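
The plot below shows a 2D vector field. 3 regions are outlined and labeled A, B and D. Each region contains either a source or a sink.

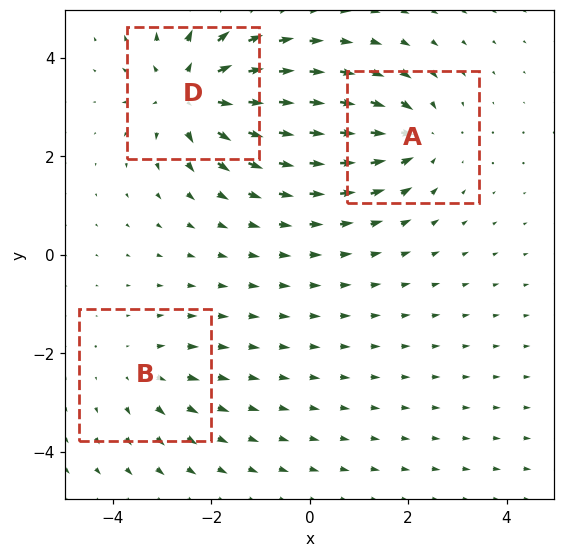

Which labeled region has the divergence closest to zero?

B

Divergence at each region's feature centre — A: about -4, B: about +2, D: about +5. Region B is closest to zero.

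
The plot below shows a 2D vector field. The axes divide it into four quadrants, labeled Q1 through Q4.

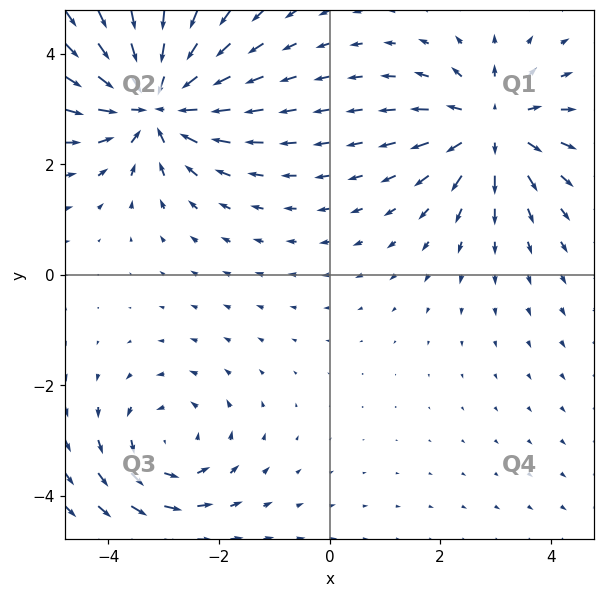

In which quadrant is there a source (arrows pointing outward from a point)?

The source sits at approximately (3.0, 2.7), which lies in quadrant Q1. The divergence there is about +4, positive as expected for a source.

Q1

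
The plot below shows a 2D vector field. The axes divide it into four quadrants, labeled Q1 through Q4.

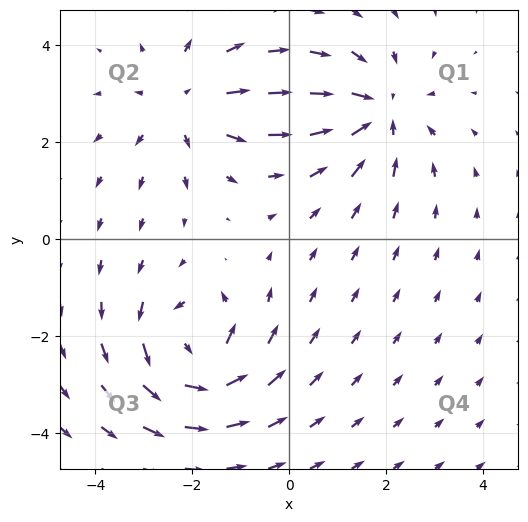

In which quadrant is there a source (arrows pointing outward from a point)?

Q2

The source sits at approximately (-2.1, 2.8), which lies in quadrant Q2. The divergence there is about +3, positive as expected for a source.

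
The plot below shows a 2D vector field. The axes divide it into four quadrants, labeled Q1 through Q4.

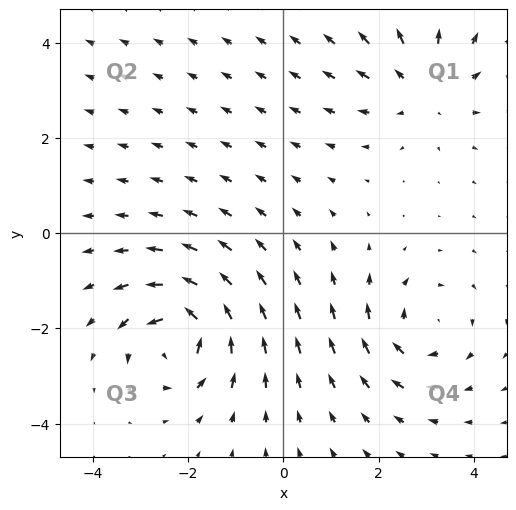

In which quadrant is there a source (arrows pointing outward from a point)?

The source sits at approximately (2.9, 3.1), which lies in quadrant Q1. The divergence there is about +3, positive as expected for a source.

Q1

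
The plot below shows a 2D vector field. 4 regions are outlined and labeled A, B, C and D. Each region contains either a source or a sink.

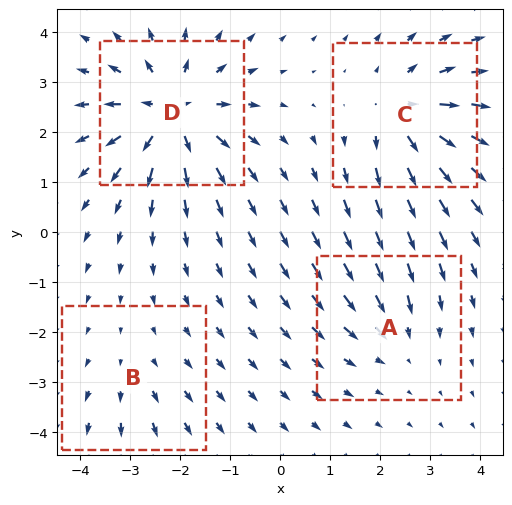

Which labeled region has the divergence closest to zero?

B

Divergence at each region's feature centre — A: about -3, B: about +2, C: about +5, D: about +7. Region B is closest to zero.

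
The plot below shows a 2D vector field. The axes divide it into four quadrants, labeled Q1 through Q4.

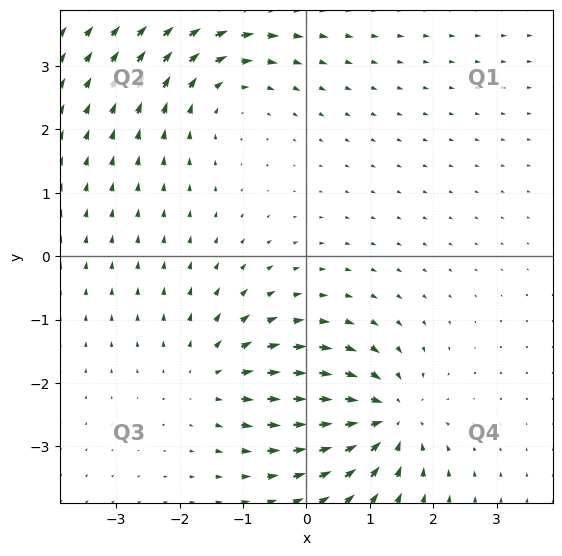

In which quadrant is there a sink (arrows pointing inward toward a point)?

Q4

The sink sits at approximately (1.3, -2.6), which lies in quadrant Q4. The divergence there is about -4, negative as expected for a sink.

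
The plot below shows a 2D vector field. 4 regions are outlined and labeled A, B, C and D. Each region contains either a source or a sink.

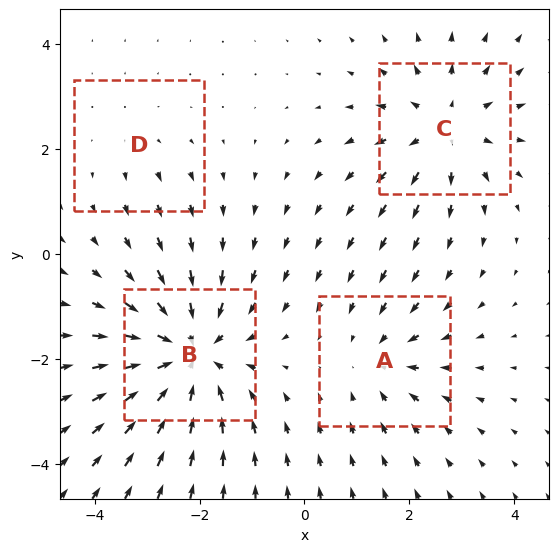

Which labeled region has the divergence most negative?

Divergence at each region's feature centre — A: about -3, B: about -6, C: about +4, D: about +2. Region B is most negative.

B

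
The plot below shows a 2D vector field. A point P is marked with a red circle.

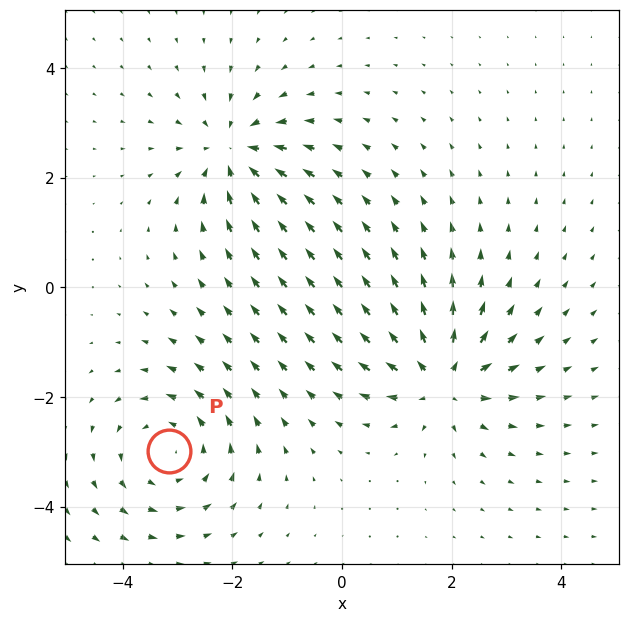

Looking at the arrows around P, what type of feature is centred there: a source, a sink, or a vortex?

vortex

At P (-3.2, -3.0) the arrows circulate counterclockwise. Divergence ≈0, curl about +3 — near-zero divergence with nonzero curl is a vortex.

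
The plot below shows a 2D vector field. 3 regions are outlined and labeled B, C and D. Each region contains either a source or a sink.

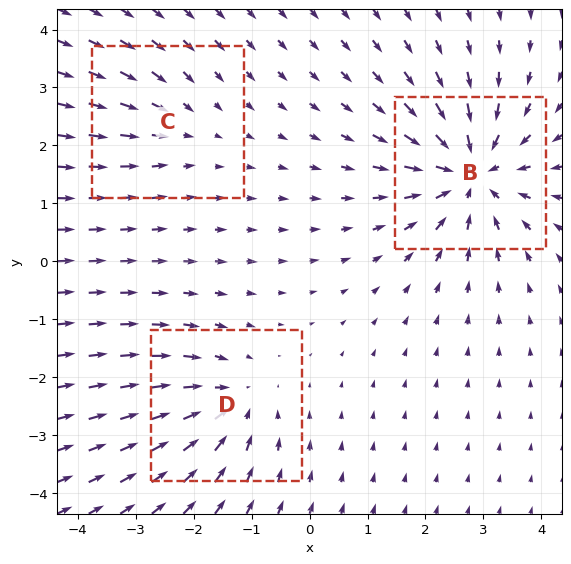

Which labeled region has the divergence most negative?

Divergence at each region's feature centre — B: about -5, C: about -2, D: about -3. Region B is most negative.

B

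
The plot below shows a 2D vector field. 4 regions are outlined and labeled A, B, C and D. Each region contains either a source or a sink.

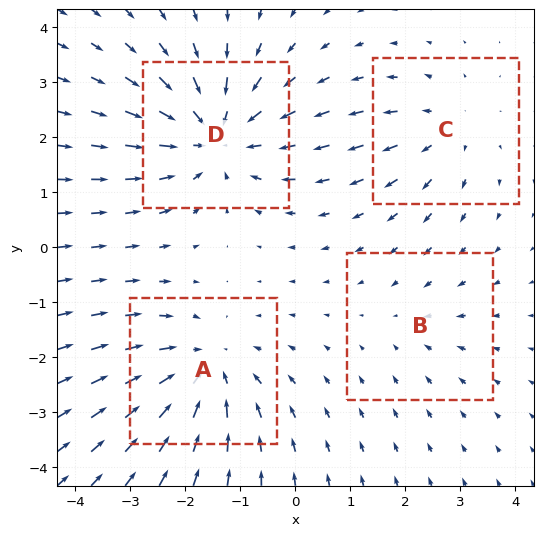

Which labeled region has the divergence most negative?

Divergence at each region's feature centre — A: about -5, B: about -2, C: about +3, D: about -6. Region D is most negative.

D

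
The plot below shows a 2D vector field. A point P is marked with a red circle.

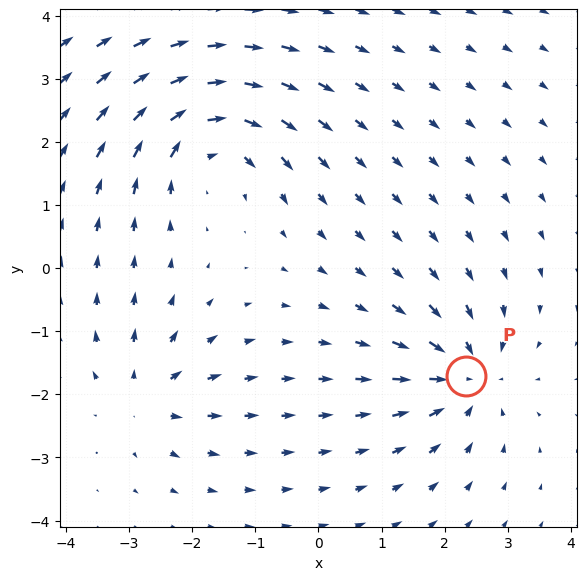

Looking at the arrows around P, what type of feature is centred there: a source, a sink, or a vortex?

sink

At P (2.3, -1.7) the arrows converge inward. Divergence about -5, curl ≈0 — negative divergence with near-zero curl is a sink.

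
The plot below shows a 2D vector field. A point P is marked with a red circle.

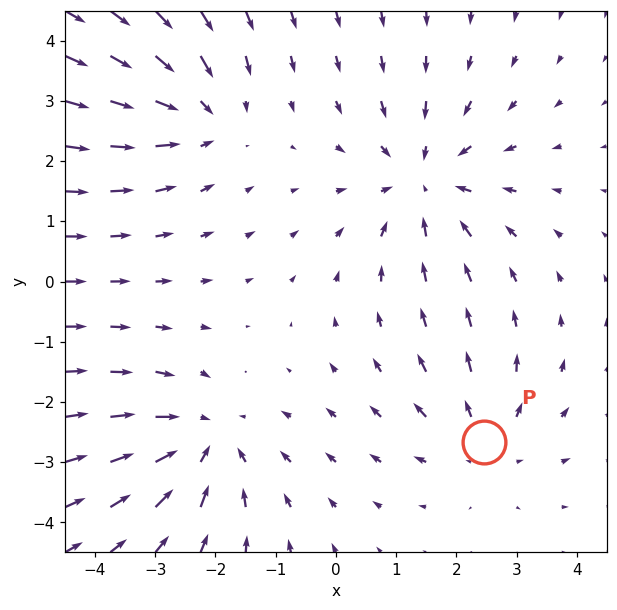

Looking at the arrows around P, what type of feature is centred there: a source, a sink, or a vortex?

At P (2.5, -2.7) the arrows spread outward. Divergence about +3, curl ≈0 — positive divergence with near-zero curl is a source.

source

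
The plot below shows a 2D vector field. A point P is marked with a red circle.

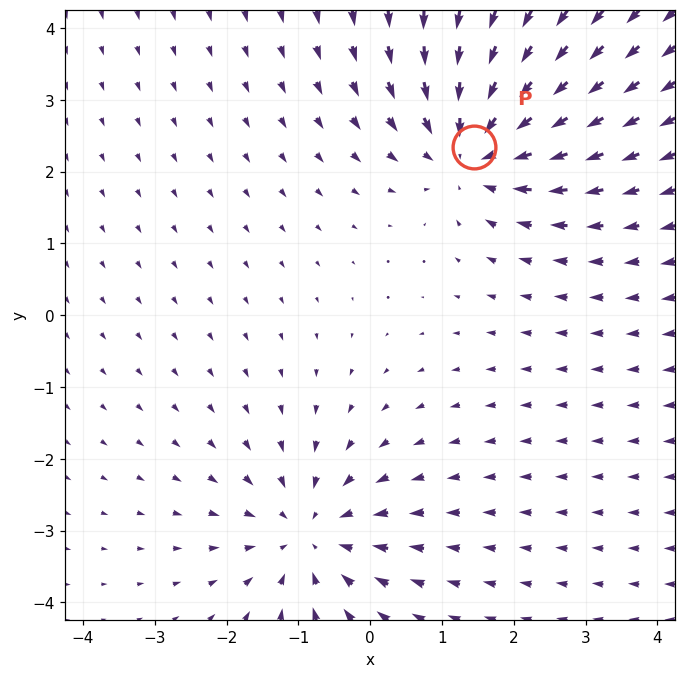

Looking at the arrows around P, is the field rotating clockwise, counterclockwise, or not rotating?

Near P at (1.4, 2.3) the arrows show no circulation. The curl there is ≈0.

not rotating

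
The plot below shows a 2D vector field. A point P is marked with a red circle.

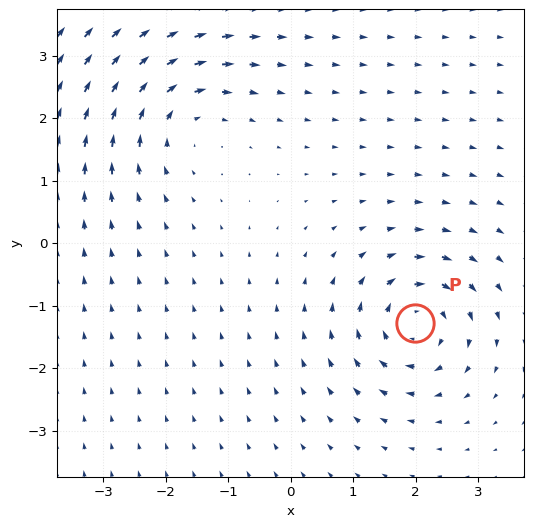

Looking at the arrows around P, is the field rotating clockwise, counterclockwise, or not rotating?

Near P at (2.0, -1.3) the arrows circulate clockwise. The curl (z-component) there is about -7; negative curl means clockwise rotation.

clockwise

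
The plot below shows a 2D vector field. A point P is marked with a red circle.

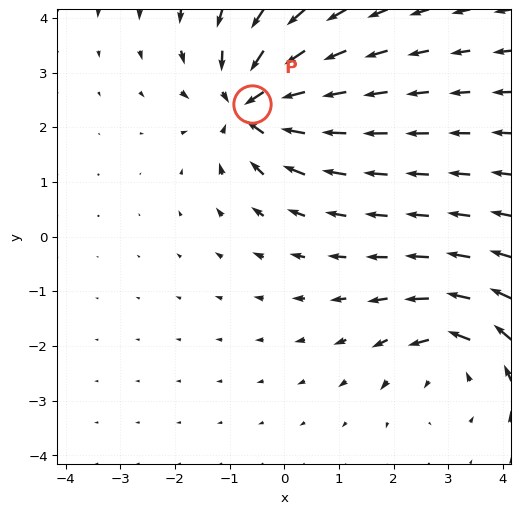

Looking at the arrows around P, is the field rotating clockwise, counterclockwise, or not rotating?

Near P at (-0.6, 2.4) the arrows show no circulation. The curl there is ≈0.

not rotating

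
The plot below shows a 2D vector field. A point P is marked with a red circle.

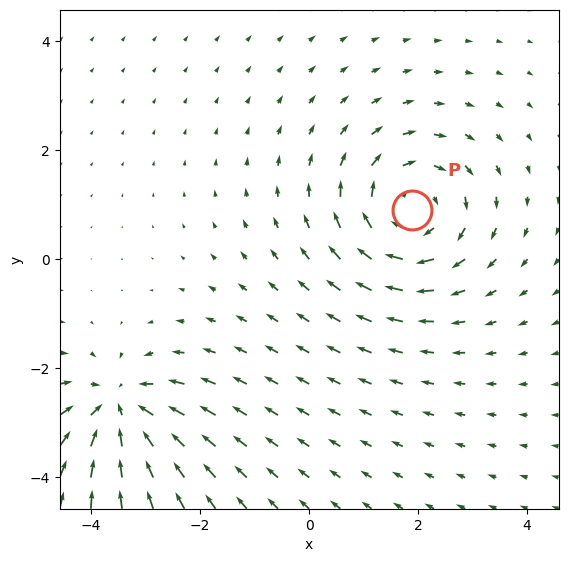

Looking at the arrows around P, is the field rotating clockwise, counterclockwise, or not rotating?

Near P at (1.9, 0.9) the arrows circulate clockwise. The curl (z-component) there is about -4; negative curl means clockwise rotation.

clockwise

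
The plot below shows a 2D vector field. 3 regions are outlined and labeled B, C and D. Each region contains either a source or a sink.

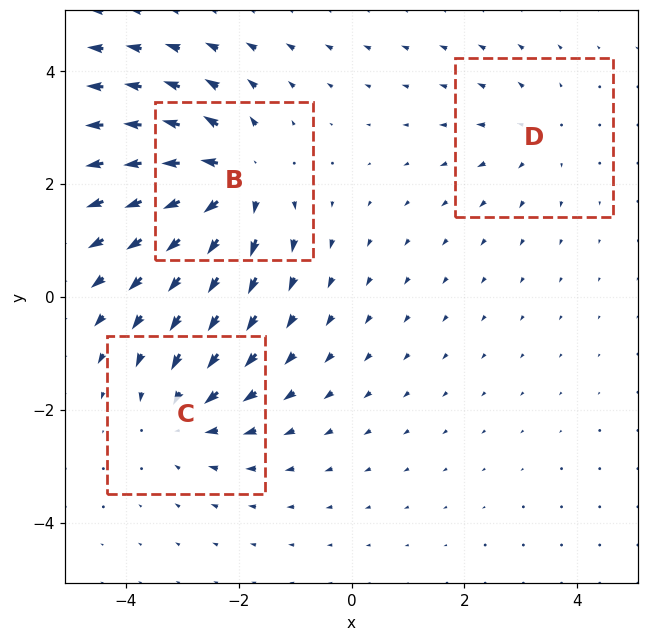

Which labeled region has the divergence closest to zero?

D

Divergence at each region's feature centre — B: about +5, C: about -3, D: about +2. Region D is closest to zero.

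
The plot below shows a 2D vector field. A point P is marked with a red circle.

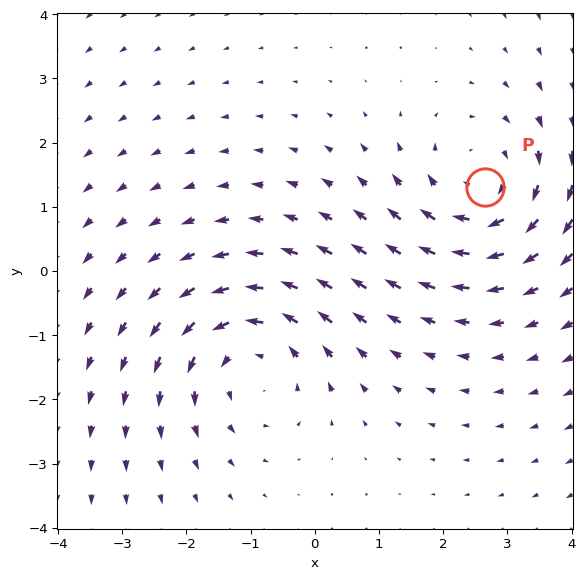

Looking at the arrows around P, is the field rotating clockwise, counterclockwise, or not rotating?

Near P at (2.7, 1.3) the arrows circulate clockwise. The curl (z-component) there is about -4; negative curl means clockwise rotation.

clockwise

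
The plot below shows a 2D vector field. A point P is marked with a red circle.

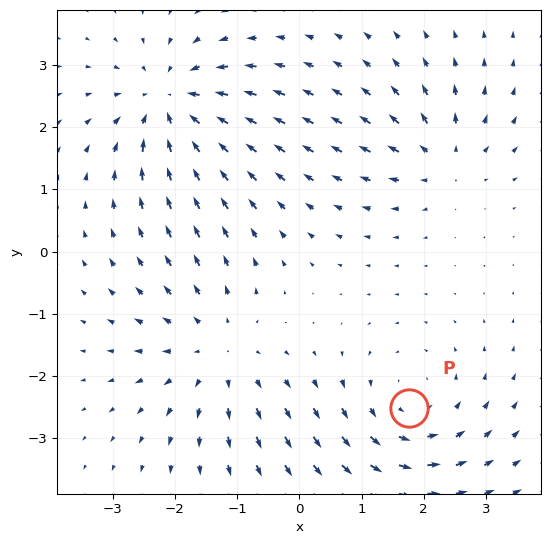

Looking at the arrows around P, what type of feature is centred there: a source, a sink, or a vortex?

At P (1.8, -2.5) the arrows circulate counterclockwise. Divergence ≈0, curl about +4 — near-zero divergence with nonzero curl is a vortex.

vortex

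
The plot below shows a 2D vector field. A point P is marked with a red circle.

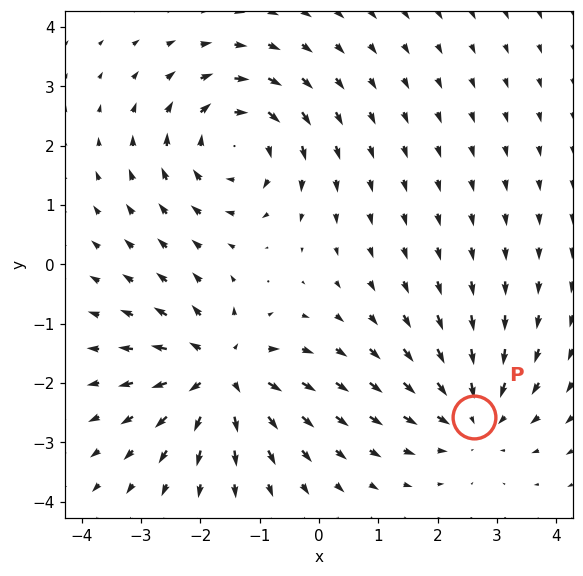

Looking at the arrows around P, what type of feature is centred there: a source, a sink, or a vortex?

sink

At P (2.6, -2.6) the arrows converge inward. Divergence about -3, curl ≈0 — negative divergence with near-zero curl is a sink.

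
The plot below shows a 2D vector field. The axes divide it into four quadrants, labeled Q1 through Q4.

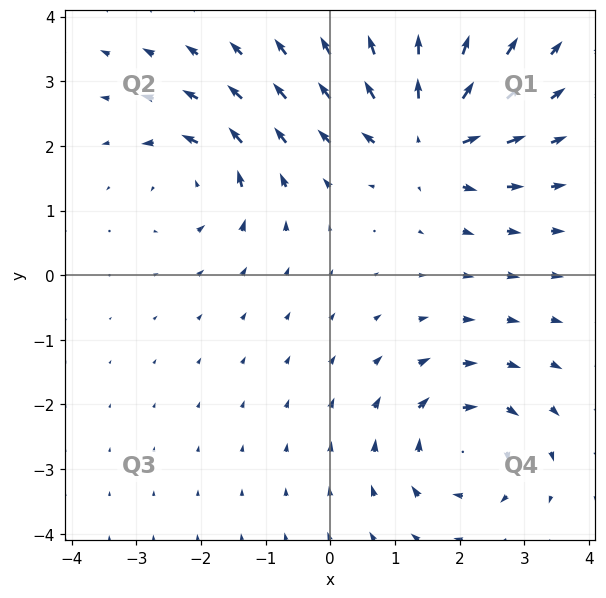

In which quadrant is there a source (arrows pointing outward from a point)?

Q1

The source sits at approximately (1.5, 2.1), which lies in quadrant Q1. The divergence there is about +5, positive as expected for a source.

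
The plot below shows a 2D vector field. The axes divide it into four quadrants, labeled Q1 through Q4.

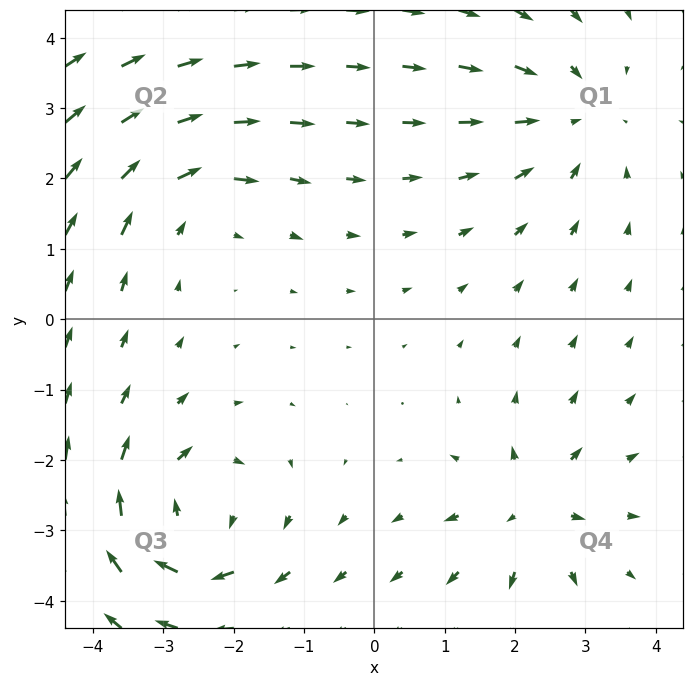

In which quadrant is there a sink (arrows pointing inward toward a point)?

Q1

The sink sits at approximately (2.8, 2.9), which lies in quadrant Q1. The divergence there is about -4, negative as expected for a sink.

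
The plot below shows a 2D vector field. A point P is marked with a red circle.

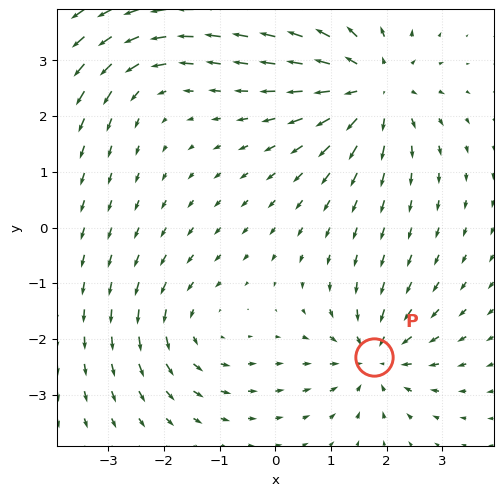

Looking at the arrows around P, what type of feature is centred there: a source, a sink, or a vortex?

sink

At P (1.8, -2.3) the arrows converge inward. Divergence about -5, curl ≈0 — negative divergence with near-zero curl is a sink.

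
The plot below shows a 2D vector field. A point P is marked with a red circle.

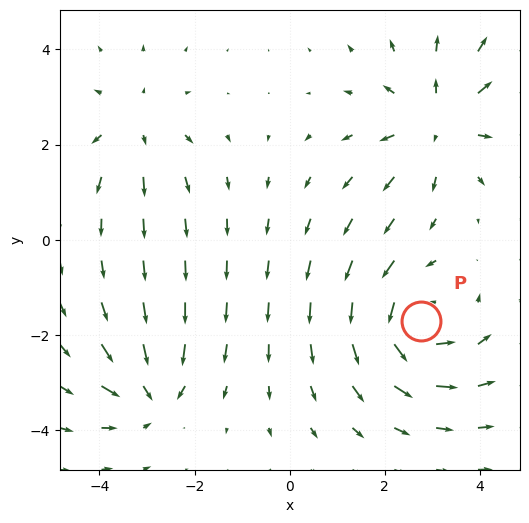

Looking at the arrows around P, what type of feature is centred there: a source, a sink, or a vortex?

vortex

At P (2.8, -1.7) the arrows circulate counterclockwise. Divergence ≈0, curl about +5 — near-zero divergence with nonzero curl is a vortex.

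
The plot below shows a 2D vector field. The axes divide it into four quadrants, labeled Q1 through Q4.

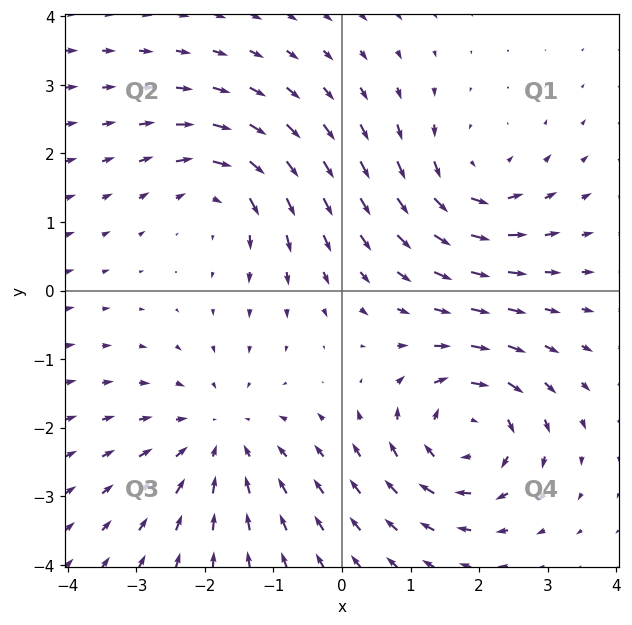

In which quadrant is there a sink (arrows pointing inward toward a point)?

The sink sits at approximately (-1.8, -2.1), which lies in quadrant Q3. The divergence there is about -3, negative as expected for a sink.

Q3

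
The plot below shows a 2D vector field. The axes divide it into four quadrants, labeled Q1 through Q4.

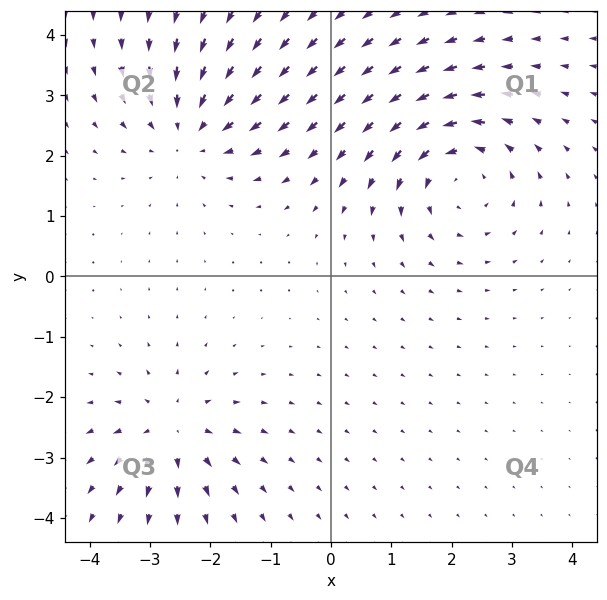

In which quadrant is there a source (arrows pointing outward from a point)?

Q3

The source sits at approximately (-2.6, -2.6), which lies in quadrant Q3. The divergence there is about +4, positive as expected for a source.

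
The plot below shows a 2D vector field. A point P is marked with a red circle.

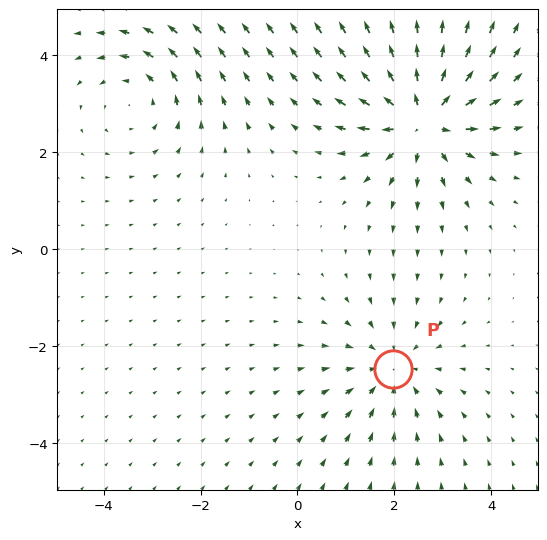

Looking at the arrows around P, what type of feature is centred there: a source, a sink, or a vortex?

sink

At P (2.0, -2.5) the arrows converge inward. Divergence about -3, curl ≈0 — negative divergence with near-zero curl is a sink.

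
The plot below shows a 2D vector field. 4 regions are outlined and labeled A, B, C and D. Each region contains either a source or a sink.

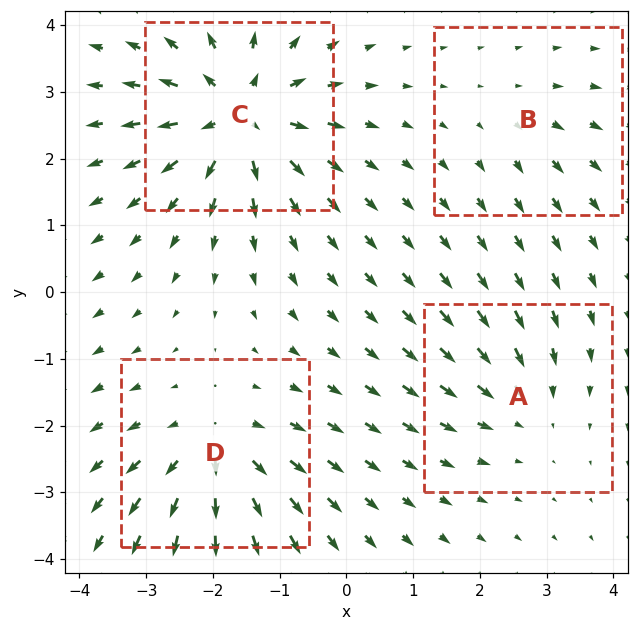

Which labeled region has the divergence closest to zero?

Divergence at each region's feature centre — A: about -4, B: about +2, C: about +8, D: about +5. Region B is closest to zero.

B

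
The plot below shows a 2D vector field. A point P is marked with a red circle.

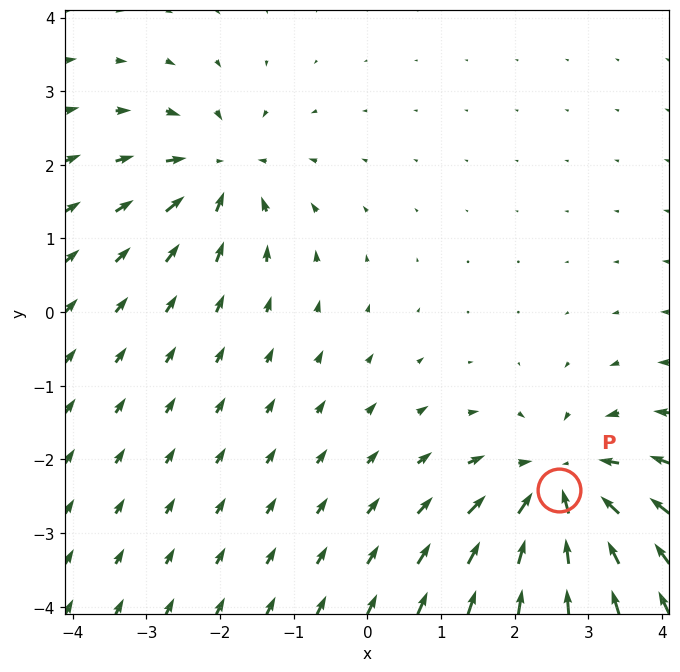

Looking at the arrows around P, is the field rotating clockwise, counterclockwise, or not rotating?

Near P at (2.6, -2.4) the arrows show no circulation. The curl there is ≈0.

not rotating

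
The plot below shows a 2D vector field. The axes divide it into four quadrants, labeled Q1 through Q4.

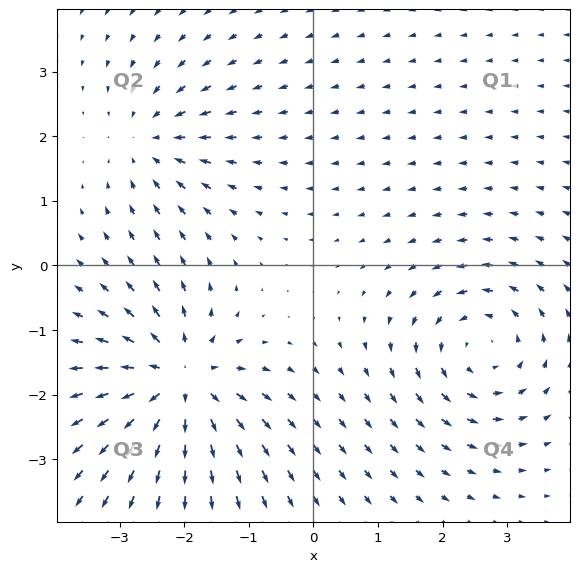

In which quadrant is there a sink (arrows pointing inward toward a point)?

The sink sits at approximately (-2.5, 1.9), which lies in quadrant Q2. The divergence there is about -3, negative as expected for a sink.

Q2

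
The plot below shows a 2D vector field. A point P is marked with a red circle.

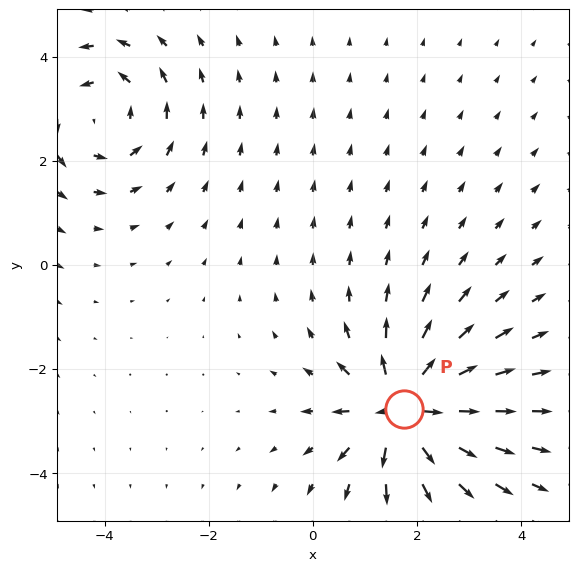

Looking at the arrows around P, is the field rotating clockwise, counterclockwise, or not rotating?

not rotating

Near P at (1.7, -2.8) the arrows show no circulation. The curl there is ≈0.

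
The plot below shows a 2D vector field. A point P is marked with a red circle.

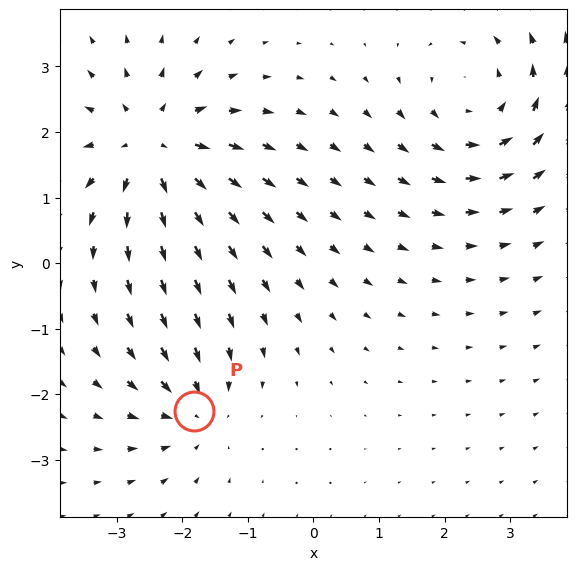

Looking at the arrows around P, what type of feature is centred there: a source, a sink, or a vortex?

sink

At P (-1.8, -2.3) the arrows converge inward. Divergence about -3, curl ≈0 — negative divergence with near-zero curl is a sink.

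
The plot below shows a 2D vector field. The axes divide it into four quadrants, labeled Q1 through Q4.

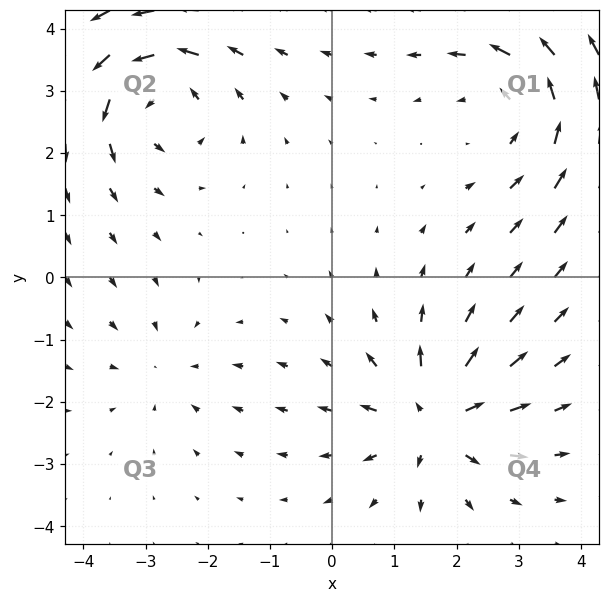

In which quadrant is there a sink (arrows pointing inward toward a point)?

Q3

The sink sits at approximately (-2.7, -1.5), which lies in quadrant Q3. The divergence there is about -2, negative as expected for a sink.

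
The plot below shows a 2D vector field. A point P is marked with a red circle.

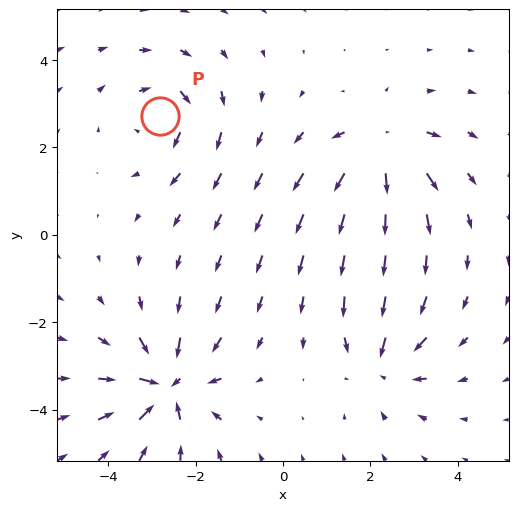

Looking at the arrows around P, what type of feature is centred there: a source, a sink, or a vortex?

vortex

At P (-2.8, 2.7) the arrows circulate clockwise. Divergence ≈0, curl about -4 — near-zero divergence with nonzero curl is a vortex.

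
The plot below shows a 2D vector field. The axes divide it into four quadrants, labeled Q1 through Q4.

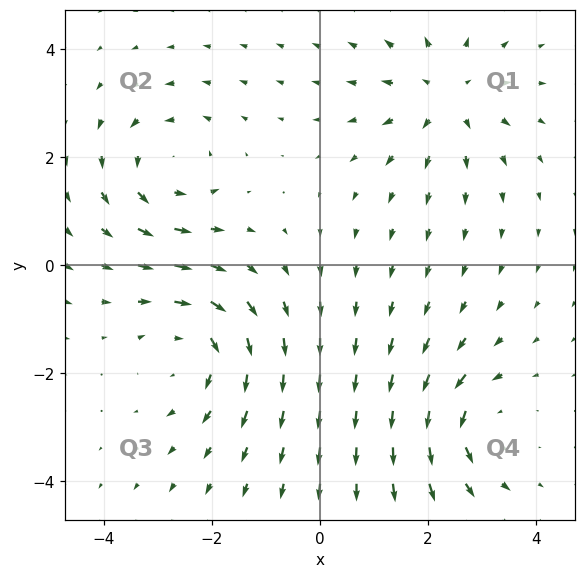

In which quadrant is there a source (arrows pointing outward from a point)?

Q1

The source sits at approximately (2.3, 3.1), which lies in quadrant Q1. The divergence there is about +4, positive as expected for a source.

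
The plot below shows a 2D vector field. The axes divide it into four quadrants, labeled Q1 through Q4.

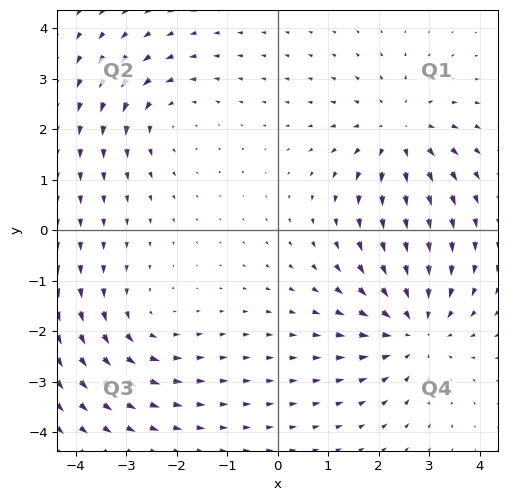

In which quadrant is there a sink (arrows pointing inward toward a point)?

The sink sits at approximately (2.7, -1.9), which lies in quadrant Q4. The divergence there is about -4, negative as expected for a sink.

Q4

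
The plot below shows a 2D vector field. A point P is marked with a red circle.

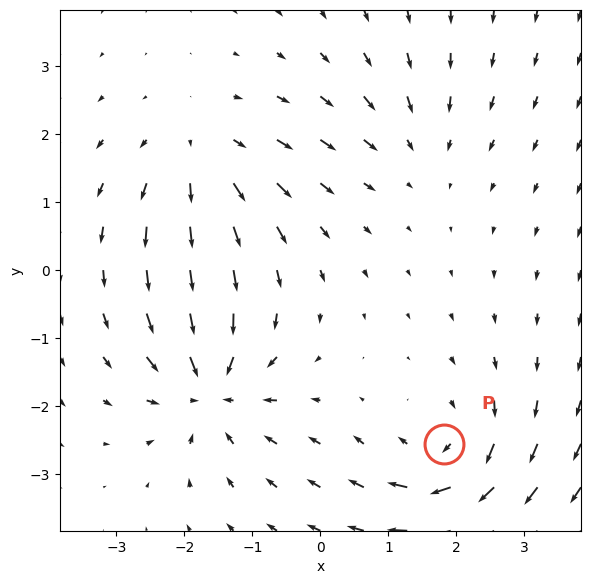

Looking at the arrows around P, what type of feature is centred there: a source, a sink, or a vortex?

vortex

At P (1.8, -2.6) the arrows circulate clockwise. Divergence ≈0, curl about -5 — near-zero divergence with nonzero curl is a vortex.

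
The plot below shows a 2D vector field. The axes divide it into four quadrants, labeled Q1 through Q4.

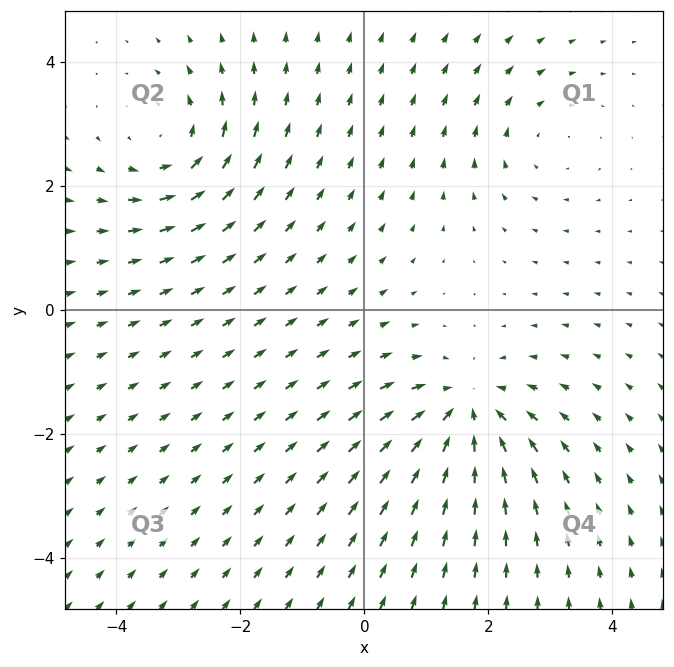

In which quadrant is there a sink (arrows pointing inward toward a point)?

The sink sits at approximately (1.6, -1.6), which lies in quadrant Q4. The divergence there is about -5, negative as expected for a sink.

Q4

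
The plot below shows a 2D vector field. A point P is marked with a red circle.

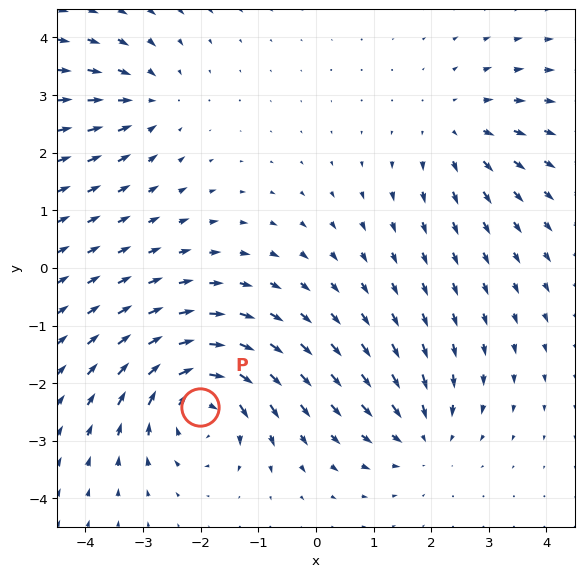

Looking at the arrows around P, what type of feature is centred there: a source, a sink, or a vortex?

vortex

At P (-2.0, -2.4) the arrows circulate clockwise. Divergence ≈0, curl about -6 — near-zero divergence with nonzero curl is a vortex.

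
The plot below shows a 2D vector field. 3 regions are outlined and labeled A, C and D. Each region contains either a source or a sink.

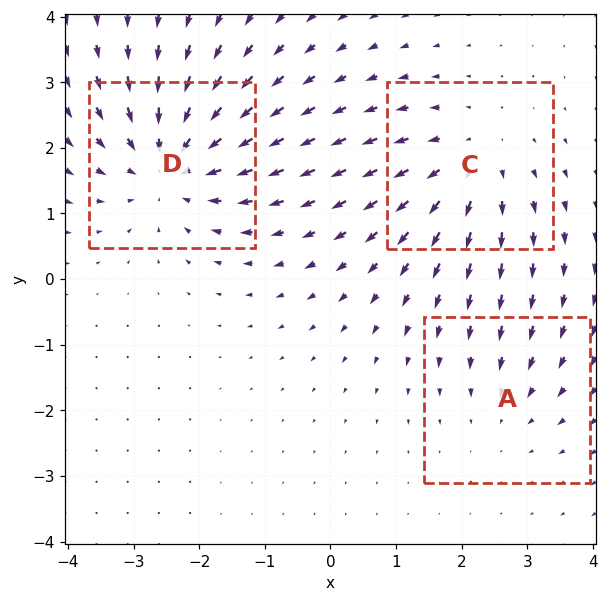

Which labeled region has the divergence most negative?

D

Divergence at each region's feature centre — A: about -2, C: about +3, D: about -4. Region D is most negative.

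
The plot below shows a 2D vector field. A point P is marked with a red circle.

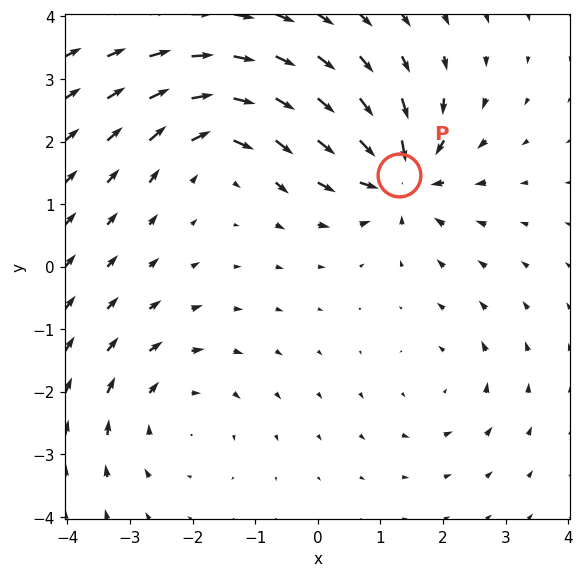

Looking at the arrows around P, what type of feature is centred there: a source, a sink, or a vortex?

At P (1.3, 1.5) the arrows converge inward. Divergence about -6, curl ≈0 — negative divergence with near-zero curl is a sink.

sink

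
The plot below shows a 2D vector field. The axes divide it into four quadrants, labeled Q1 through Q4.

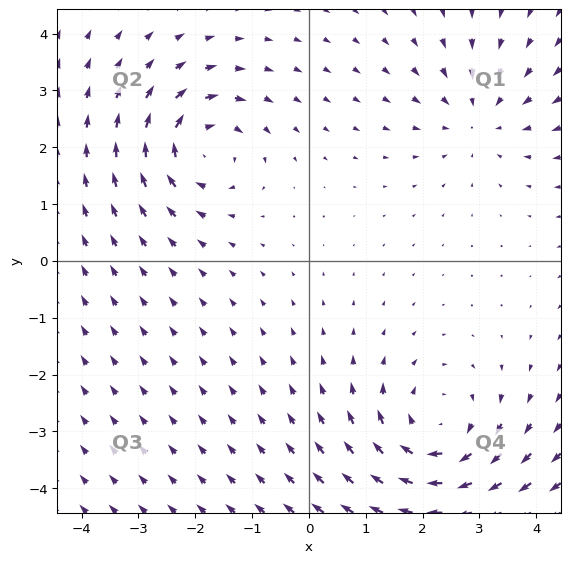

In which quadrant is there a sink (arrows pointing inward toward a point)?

The sink sits at approximately (3.0, 2.5), which lies in quadrant Q1. The divergence there is about -3, negative as expected for a sink.

Q1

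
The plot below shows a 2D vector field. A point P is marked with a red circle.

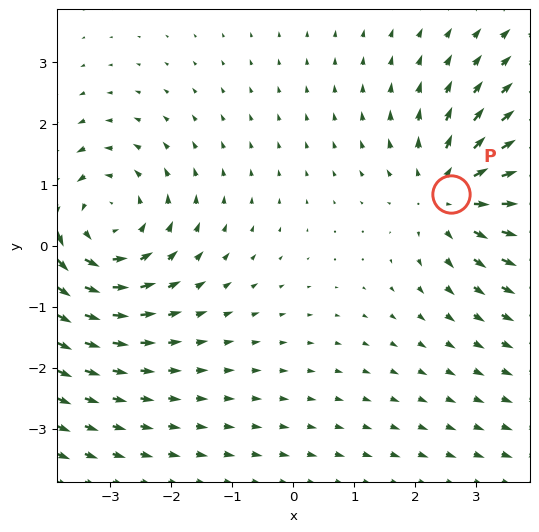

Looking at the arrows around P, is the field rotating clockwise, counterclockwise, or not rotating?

not rotating

Near P at (2.6, 0.8) the arrows show no circulation. The curl there is ≈0.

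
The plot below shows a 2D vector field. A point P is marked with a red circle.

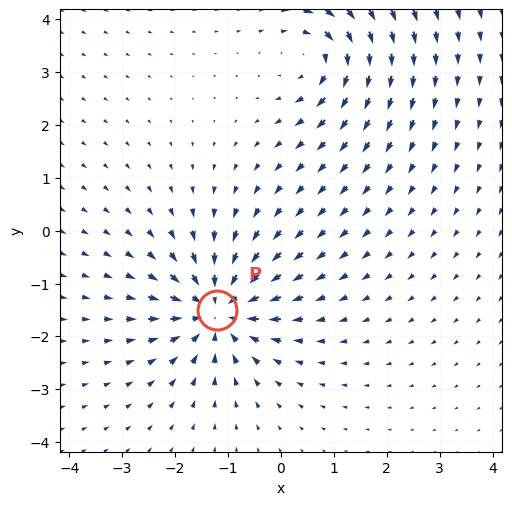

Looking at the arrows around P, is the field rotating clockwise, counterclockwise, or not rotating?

not rotating

Near P at (-1.2, -1.5) the arrows show no circulation. The curl there is ≈0.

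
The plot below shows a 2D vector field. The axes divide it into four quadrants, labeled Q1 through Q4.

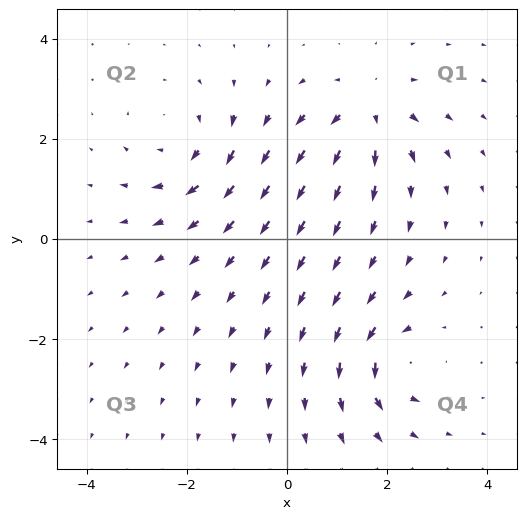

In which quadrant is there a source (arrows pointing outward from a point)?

The source sits at approximately (1.6, 2.6), which lies in quadrant Q1. The divergence there is about +5, positive as expected for a source.

Q1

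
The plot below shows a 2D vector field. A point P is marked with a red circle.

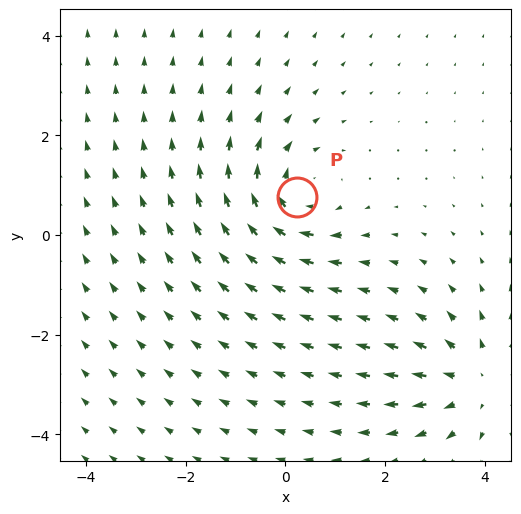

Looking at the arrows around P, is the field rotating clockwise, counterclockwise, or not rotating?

clockwise

Near P at (0.2, 0.8) the arrows circulate clockwise. The curl (z-component) there is about -3; negative curl means clockwise rotation.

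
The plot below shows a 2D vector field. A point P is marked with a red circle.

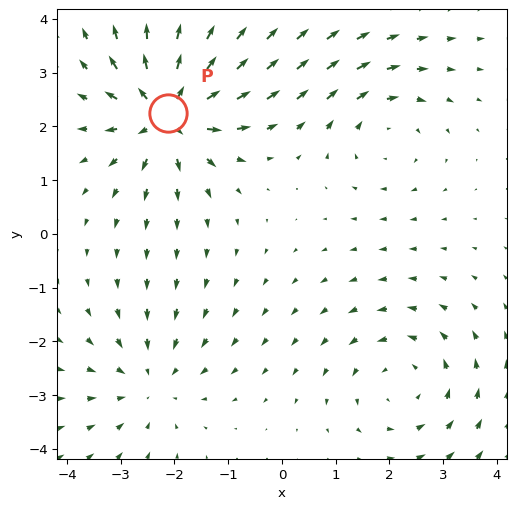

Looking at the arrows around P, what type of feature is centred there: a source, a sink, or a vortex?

At P (-2.1, 2.2) the arrows spread outward. Divergence about +6, curl ≈0 — positive divergence with near-zero curl is a source.

source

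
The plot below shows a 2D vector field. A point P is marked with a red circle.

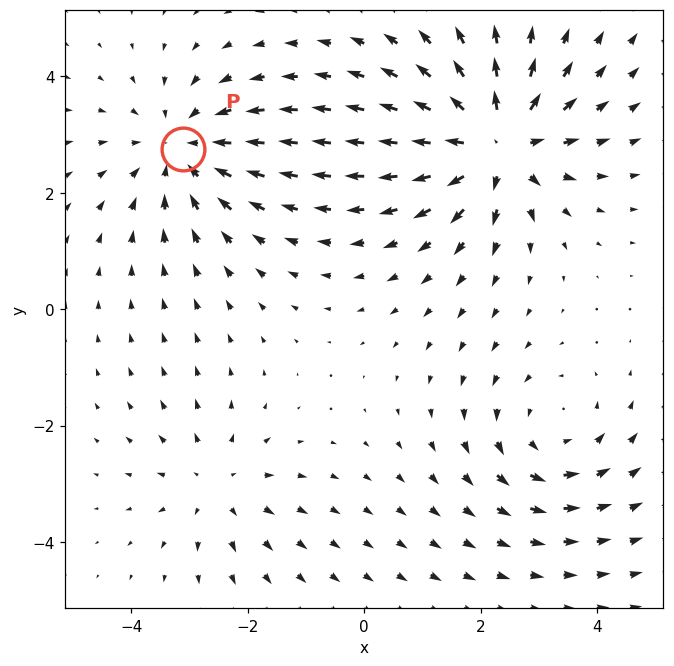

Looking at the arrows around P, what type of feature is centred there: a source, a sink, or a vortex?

At P (-3.1, 2.7) the arrows converge inward. Divergence about -3, curl ≈0 — negative divergence with near-zero curl is a sink.

sink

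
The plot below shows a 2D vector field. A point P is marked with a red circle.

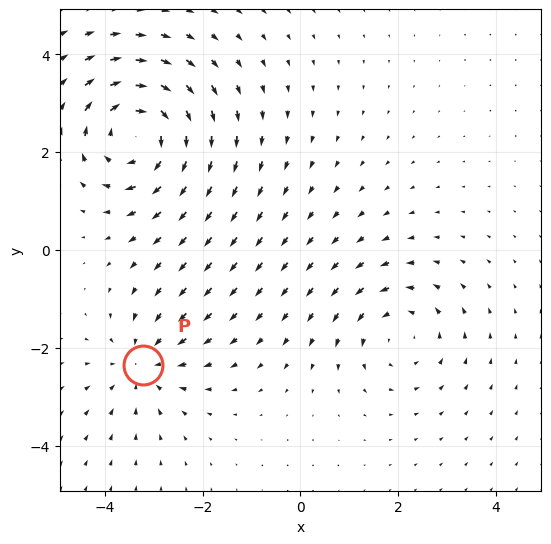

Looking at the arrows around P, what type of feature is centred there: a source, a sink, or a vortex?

At P (-3.2, -2.3) the arrows converge inward. Divergence about -3, curl ≈0 — negative divergence with near-zero curl is a sink.

sink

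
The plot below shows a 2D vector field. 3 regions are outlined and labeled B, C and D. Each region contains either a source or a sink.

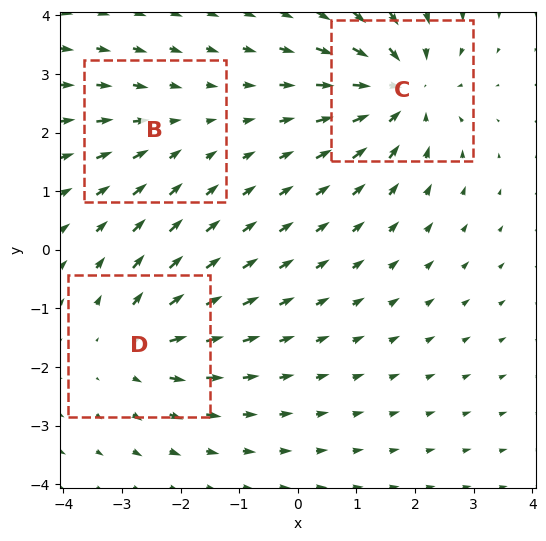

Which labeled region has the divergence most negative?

Divergence at each region's feature centre — B: about -2, C: about -4, D: about +3. Region C is most negative.

C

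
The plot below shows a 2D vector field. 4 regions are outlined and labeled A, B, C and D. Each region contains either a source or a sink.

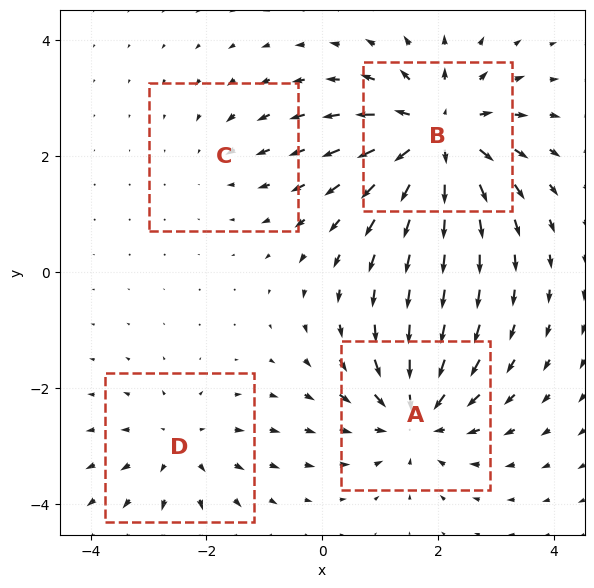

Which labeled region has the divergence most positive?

Divergence at each region's feature centre — A: about -5, B: about +7, C: about -2, D: about +3. Region B is most positive.

B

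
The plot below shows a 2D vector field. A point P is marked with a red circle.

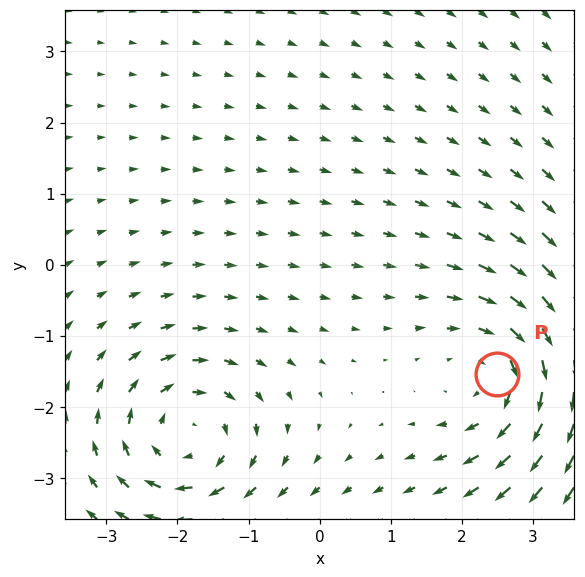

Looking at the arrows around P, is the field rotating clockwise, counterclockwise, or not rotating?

Near P at (2.5, -1.5) the arrows circulate clockwise. The curl (z-component) there is about -4; negative curl means clockwise rotation.

clockwise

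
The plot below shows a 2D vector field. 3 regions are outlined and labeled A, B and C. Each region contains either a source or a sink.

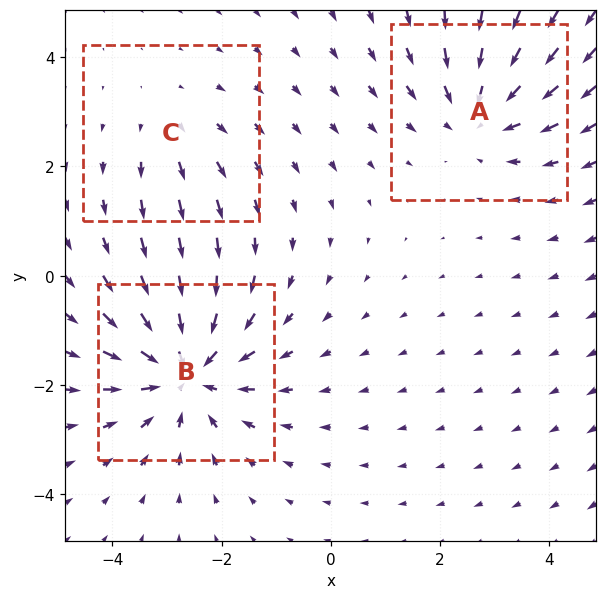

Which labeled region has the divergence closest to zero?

Divergence at each region's feature centre — A: about -3, B: about -4, C: about +2. Region C is closest to zero.

C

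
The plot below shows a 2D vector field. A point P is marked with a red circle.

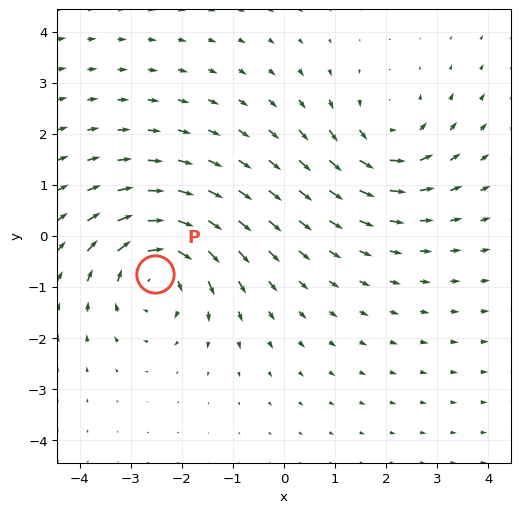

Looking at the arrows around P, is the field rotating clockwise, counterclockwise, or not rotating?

clockwise

Near P at (-2.5, -0.7) the arrows circulate clockwise. The curl (z-component) there is about -4; negative curl means clockwise rotation.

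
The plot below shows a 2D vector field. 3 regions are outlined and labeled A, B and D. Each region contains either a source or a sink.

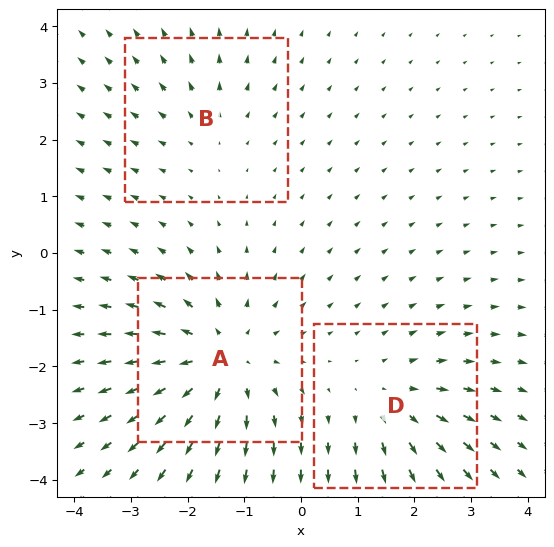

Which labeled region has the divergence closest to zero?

Divergence at each region's feature centre — A: about +5, B: about +2, D: about +3. Region B is closest to zero.

B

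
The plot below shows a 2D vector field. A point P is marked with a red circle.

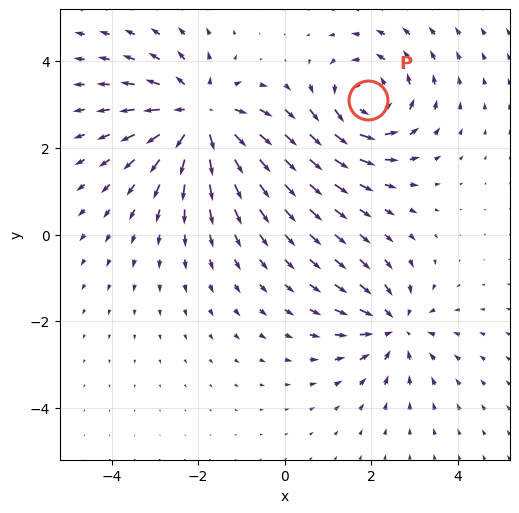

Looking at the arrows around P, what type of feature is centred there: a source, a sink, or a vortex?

At P (1.9, 3.1) the arrows circulate counterclockwise. Divergence ≈0, curl about +4 — near-zero divergence with nonzero curl is a vortex.

vortex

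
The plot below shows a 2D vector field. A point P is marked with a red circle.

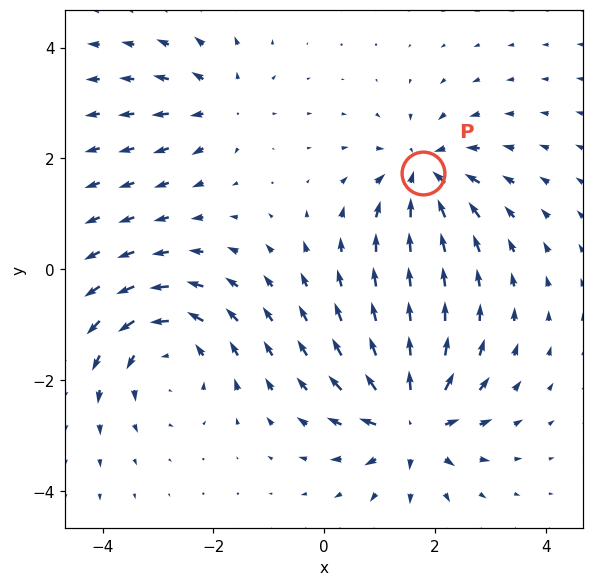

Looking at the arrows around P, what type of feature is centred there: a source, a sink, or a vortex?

sink

At P (1.8, 1.7) the arrows converge inward. Divergence about -5, curl ≈0 — negative divergence with near-zero curl is a sink.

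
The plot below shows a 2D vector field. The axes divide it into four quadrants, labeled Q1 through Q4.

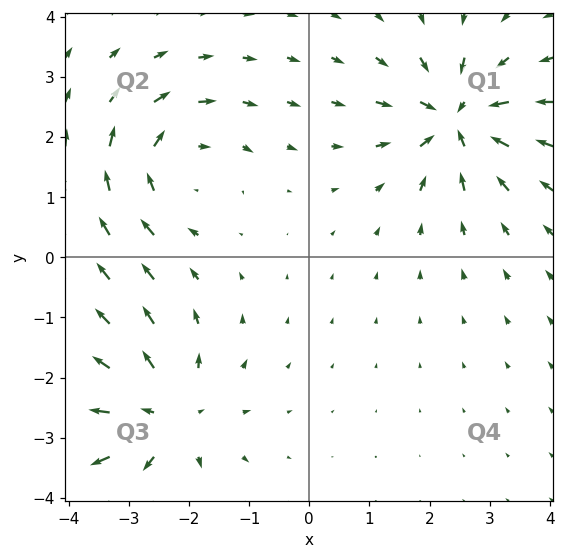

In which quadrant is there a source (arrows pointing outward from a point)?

Q3

The source sits at approximately (-2.4, -2.6), which lies in quadrant Q3. The divergence there is about +5, positive as expected for a source.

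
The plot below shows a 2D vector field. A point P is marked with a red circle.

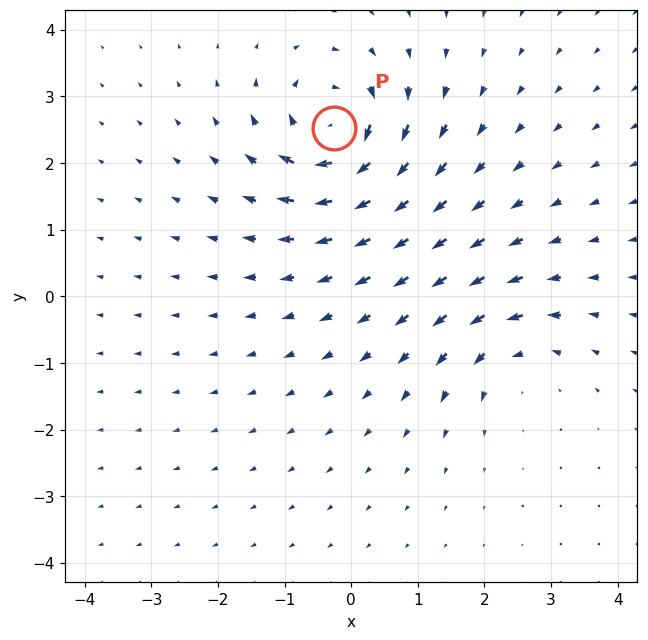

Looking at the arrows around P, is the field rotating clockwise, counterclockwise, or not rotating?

clockwise

Near P at (-0.3, 2.5) the arrows circulate clockwise. The curl (z-component) there is about -7; negative curl means clockwise rotation.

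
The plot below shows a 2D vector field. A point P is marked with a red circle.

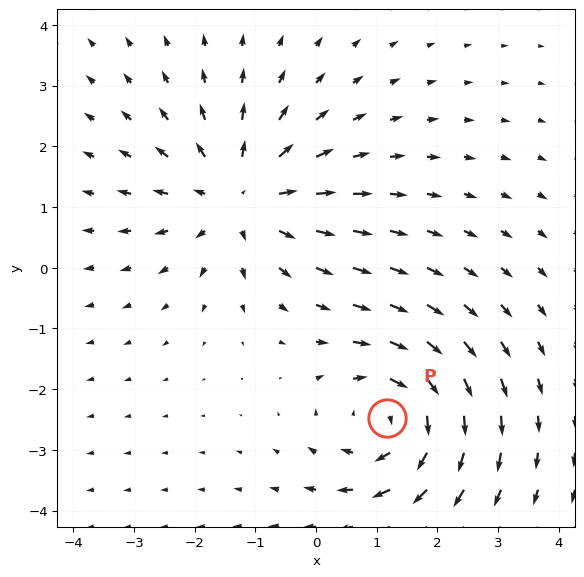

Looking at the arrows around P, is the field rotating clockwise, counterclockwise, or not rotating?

clockwise

Near P at (1.2, -2.5) the arrows circulate clockwise. The curl (z-component) there is about -4; negative curl means clockwise rotation.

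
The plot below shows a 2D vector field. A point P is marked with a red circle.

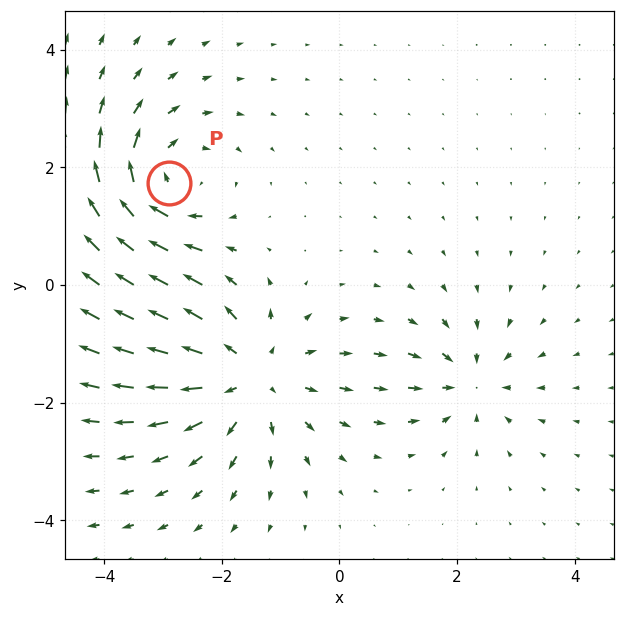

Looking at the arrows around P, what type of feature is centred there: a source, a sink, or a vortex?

vortex

At P (-2.9, 1.7) the arrows circulate clockwise. Divergence ≈0, curl about -4 — near-zero divergence with nonzero curl is a vortex.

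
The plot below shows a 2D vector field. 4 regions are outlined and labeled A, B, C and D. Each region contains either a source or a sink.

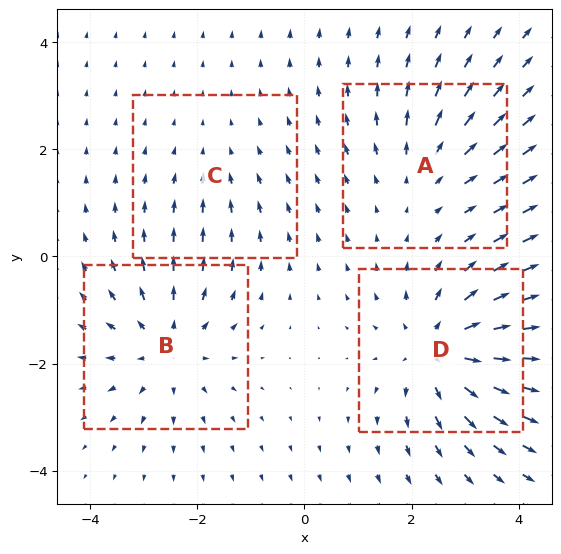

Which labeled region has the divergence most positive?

Divergence at each region's feature centre — A: about +3, B: about +5, C: about -2, D: about +6. Region D is most positive.

D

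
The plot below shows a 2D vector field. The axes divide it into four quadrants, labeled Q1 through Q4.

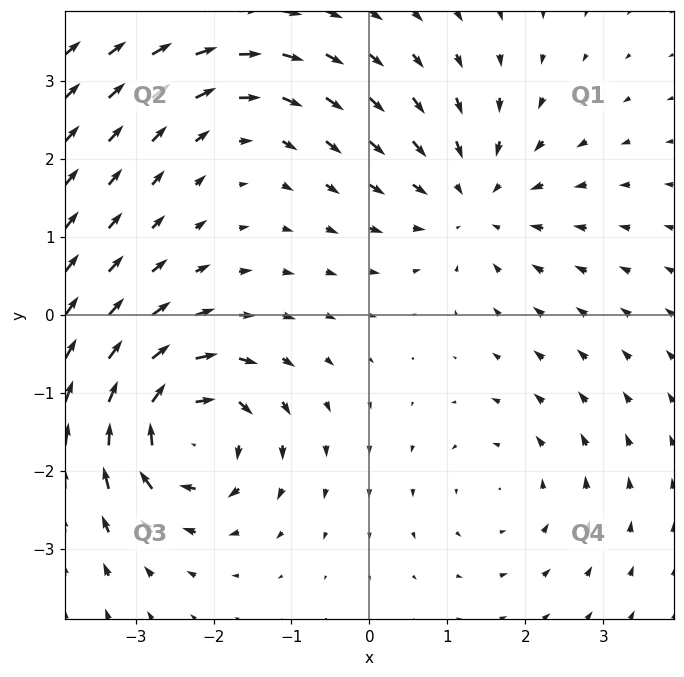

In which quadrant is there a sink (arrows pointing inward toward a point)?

The sink sits at approximately (1.3, 1.5), which lies in quadrant Q1. The divergence there is about -3, negative as expected for a sink.

Q1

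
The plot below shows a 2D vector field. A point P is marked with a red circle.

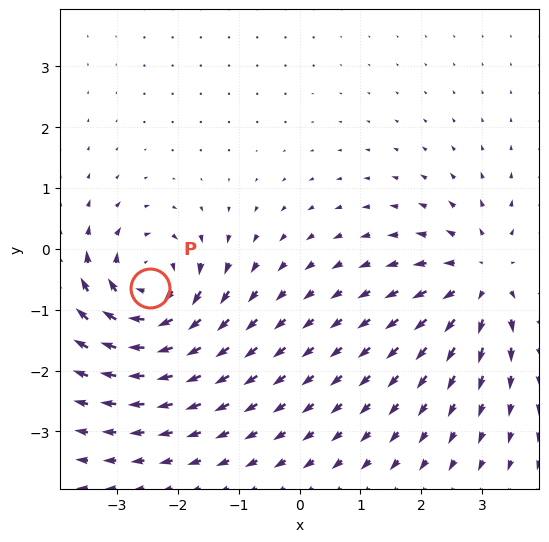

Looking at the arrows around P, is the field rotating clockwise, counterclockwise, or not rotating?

clockwise

Near P at (-2.5, -0.6) the arrows circulate clockwise. The curl (z-component) there is about -6; negative curl means clockwise rotation.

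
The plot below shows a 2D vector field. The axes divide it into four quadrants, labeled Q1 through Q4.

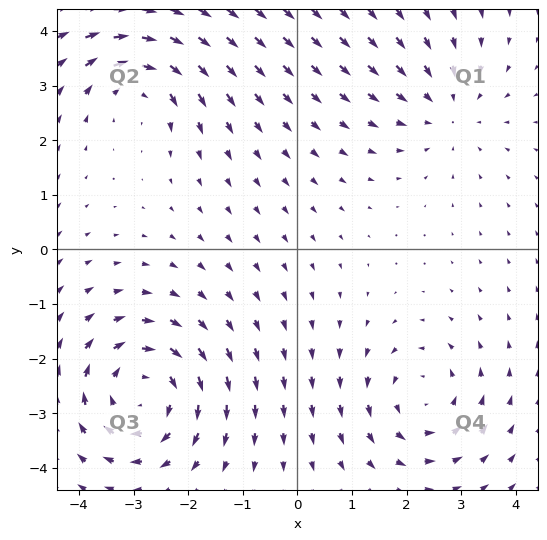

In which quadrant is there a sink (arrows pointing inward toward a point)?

Q1

The sink sits at approximately (2.7, 2.6), which lies in quadrant Q1. The divergence there is about -2, negative as expected for a sink.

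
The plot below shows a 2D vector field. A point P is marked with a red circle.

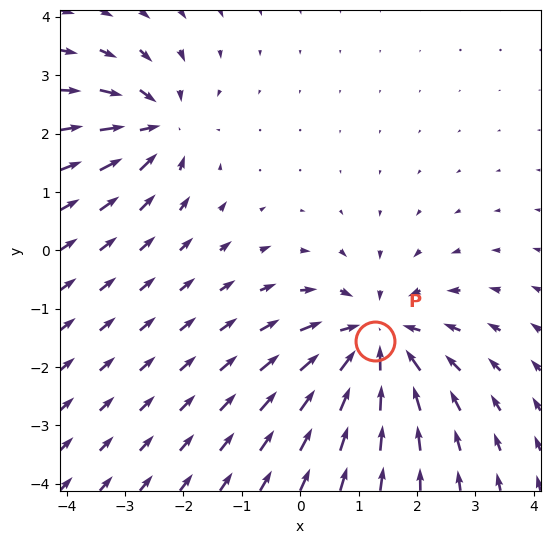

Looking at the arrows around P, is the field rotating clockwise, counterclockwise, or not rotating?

Near P at (1.3, -1.5) the arrows show no circulation. The curl there is ≈0.

not rotating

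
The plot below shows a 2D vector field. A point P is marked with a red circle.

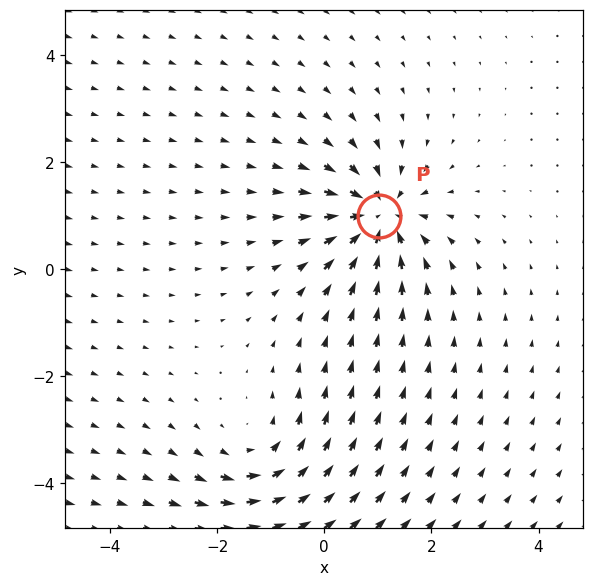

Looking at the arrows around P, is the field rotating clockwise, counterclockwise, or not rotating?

not rotating

Near P at (1.0, 1.0) the arrows show no circulation. The curl there is ≈0.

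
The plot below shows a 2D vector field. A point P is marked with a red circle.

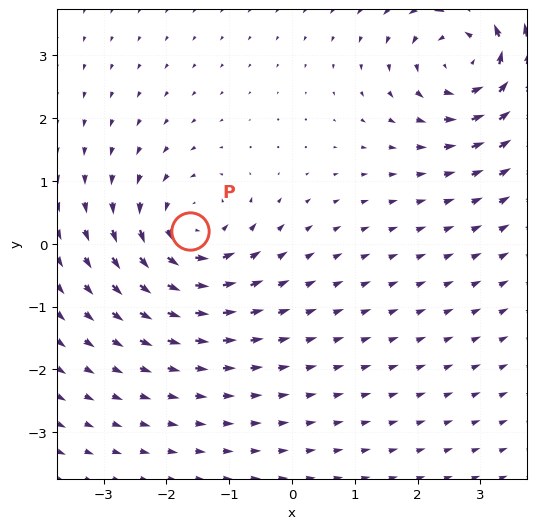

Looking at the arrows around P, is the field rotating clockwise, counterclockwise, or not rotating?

counterclockwise

Near P at (-1.6, 0.2) the arrows circulate counterclockwise. The curl (z-component) there is about +5; positive curl means counterclockwise rotation.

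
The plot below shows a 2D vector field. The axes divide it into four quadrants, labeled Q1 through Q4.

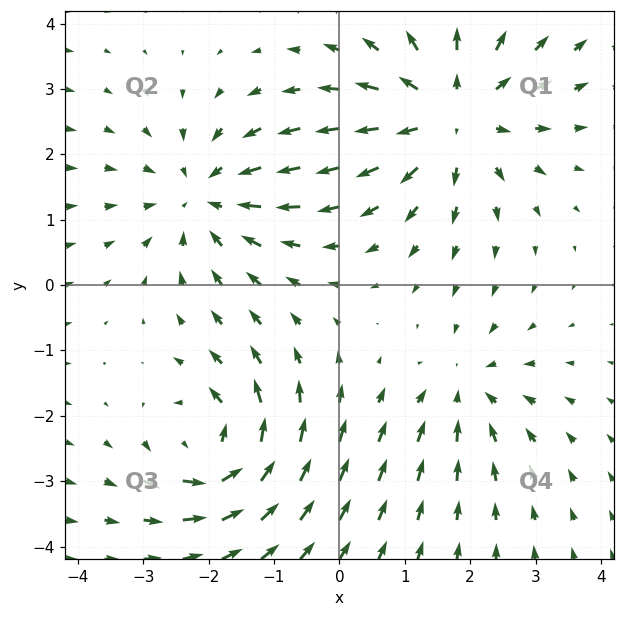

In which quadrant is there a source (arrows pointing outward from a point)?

The source sits at approximately (1.7, 2.6), which lies in quadrant Q1. The divergence there is about +5, positive as expected for a source.

Q1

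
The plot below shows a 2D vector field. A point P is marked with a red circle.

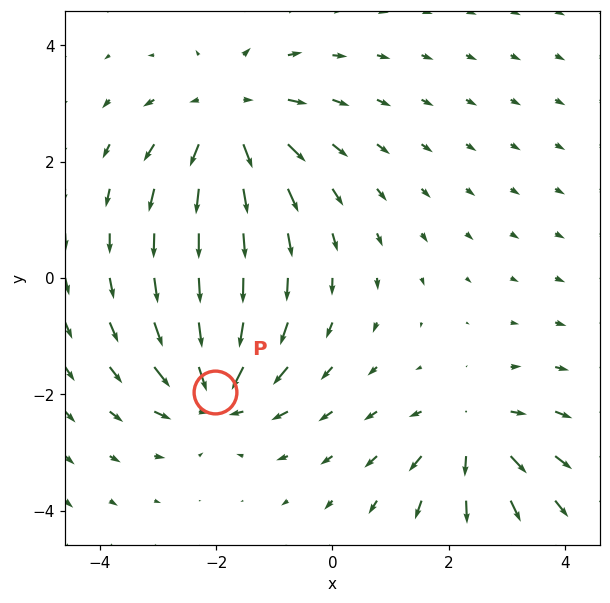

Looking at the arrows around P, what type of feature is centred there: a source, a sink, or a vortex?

At P (-2.0, -2.0) the arrows converge inward. Divergence about -6, curl ≈0 — negative divergence with near-zero curl is a sink.

sink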